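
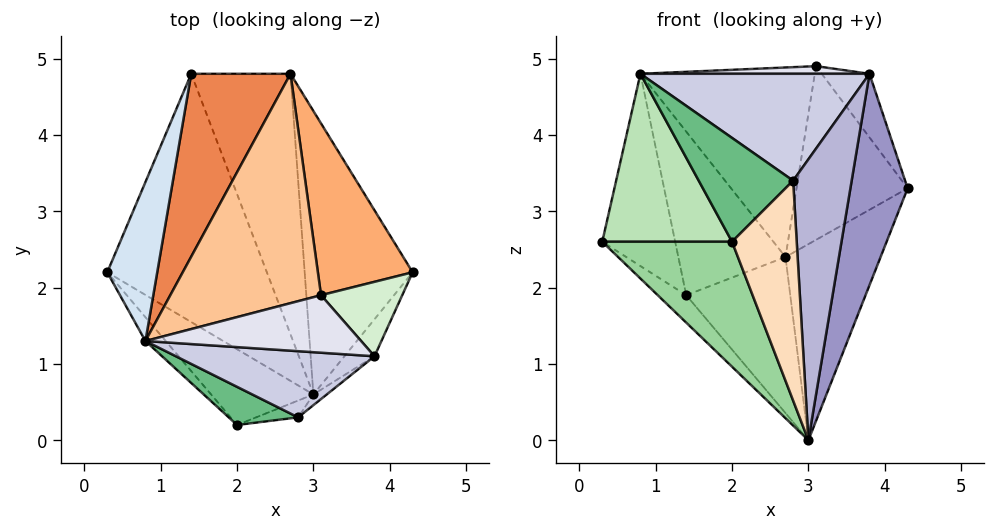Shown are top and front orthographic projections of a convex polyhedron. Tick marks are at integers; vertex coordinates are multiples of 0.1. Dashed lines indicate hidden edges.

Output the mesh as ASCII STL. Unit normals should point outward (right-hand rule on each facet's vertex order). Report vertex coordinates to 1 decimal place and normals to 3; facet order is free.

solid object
 facet normal 0.811 0.333 -0.481
  outer loop
   vertex 3.0 0.6 0.0
   vertex 2.7 4.8 2.4
   vertex 4.3 2.2 3.3
  endloop
 endfacet
 facet normal -0.666 0.082 -0.742
  outer loop
   vertex 1.4 4.8 1.9
   vertex 3.0 0.6 0.0
   vertex 0.3 2.2 2.6
  endloop
 endfacet
 facet normal 0.313 0.488 -0.815
  outer loop
   vertex 1.4 4.8 1.9
   vertex 2.7 4.8 2.4
   vertex 3.0 0.6 0.0
  endloop
 endfacet
 facet normal -0.817 0.445 0.368
  outer loop
   vertex 1.4 4.8 1.9
   vertex 0.3 2.2 2.6
   vertex 0.8 1.3 4.8
  endloop
 endfacet
 facet normal -0.276 0.641 0.716
  outer loop
   vertex 1.4 4.8 1.9
   vertex 0.8 1.3 4.8
   vertex 2.7 4.8 2.4
  endloop
 endfacet
 facet normal 0.605 0.566 0.560
  outer loop
   vertex 3.1 1.9 4.9
   vertex 4.3 2.2 3.3
   vertex 2.7 4.8 2.4
  endloop
 endfacet
 facet normal -0.196 0.625 0.756
  outer loop
   vertex 3.1 1.9 4.9
   vertex 2.7 4.8 2.4
   vertex 0.8 1.3 4.8
  endloop
 endfacet
 facet normal 0.197 -0.978 -0.075
  outer loop
   vertex 2.0 0.2 2.6
   vertex 3.0 0.6 0.0
   vertex 2.8 0.3 3.4
  endloop
 endfacet
 facet normal -0.222 -0.915 0.336
  outer loop
   vertex 2.0 0.2 2.6
   vertex 2.8 0.3 3.4
   vertex 0.8 1.3 4.8
  endloop
 endfacet
 facet normal -0.709 -0.603 -0.366
  outer loop
   vertex 2.0 0.2 2.6
   vertex 0.3 2.2 2.6
   vertex 3.0 0.6 0.0
  endloop
 endfacet
 facet normal -0.759 -0.645 -0.091
  outer loop
   vertex 2.0 0.2 2.6
   vertex 0.8 1.3 4.8
   vertex 0.3 2.2 2.6
  endloop
 endfacet
 facet normal 0.648 0.495 0.579
  outer loop
   vertex 3.8 1.1 4.8
   vertex 4.3 2.2 3.3
   vertex 3.1 1.9 4.9
  endloop
 endfacet
 facet normal 0.855 -0.511 -0.089
  outer loop
   vertex 3.8 1.1 4.8
   vertex 3.0 0.6 0.0
   vertex 4.3 2.2 3.3
  endloop
 endfacet
 facet normal 0.649 -0.760 -0.029
  outer loop
   vertex 3.8 1.1 4.8
   vertex 2.8 0.3 3.4
   vertex 3.0 0.6 0.0
  endloop
 endfacet
 facet normal -0.057 -0.849 0.526
  outer loop
   vertex 3.8 1.1 4.8
   vertex 0.8 1.3 4.8
   vertex 2.8 0.3 3.4
  endloop
 endfacet
 facet normal -0.009 -0.132 0.991
  outer loop
   vertex 3.8 1.1 4.8
   vertex 3.1 1.9 4.9
   vertex 0.8 1.3 4.8
  endloop
 endfacet
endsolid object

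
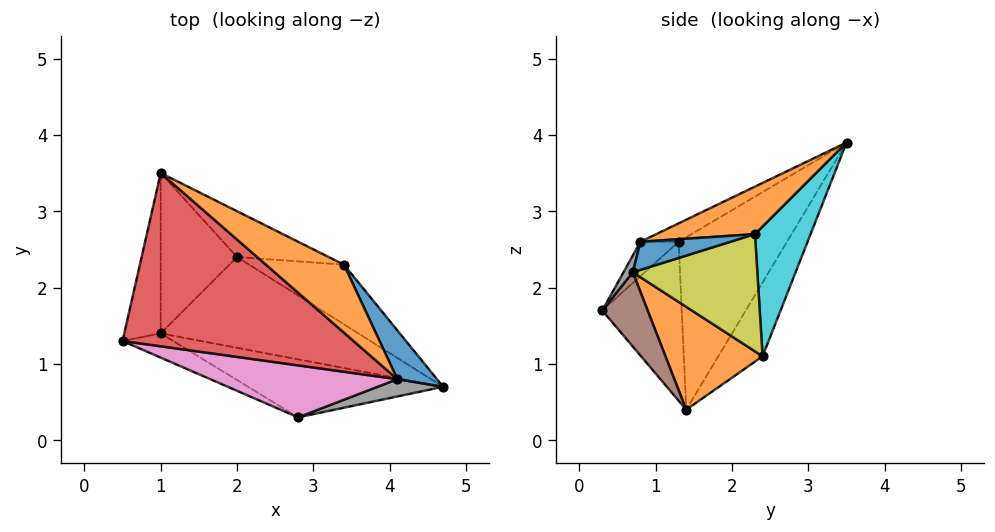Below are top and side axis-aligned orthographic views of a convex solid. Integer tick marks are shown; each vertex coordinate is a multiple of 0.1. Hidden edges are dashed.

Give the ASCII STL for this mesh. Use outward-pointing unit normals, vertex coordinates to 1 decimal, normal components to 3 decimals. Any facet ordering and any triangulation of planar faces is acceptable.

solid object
 facet normal -0.925 0.326 -0.195
  outer loop
   vertex 1.0 1.4 0.4
   vertex 0.5 1.3 2.6
   vertex 1.0 3.5 3.9
  endloop
 endfacet
 facet normal 0.456 0.157 -0.876
  outer loop
   vertex 2.0 2.4 1.1
   vertex 4.7 0.7 2.2
   vertex 1.0 1.4 0.4
  endloop
 endfacet
 facet normal -0.445 0.768 -0.461
  outer loop
   vertex 2.0 2.4 1.1
   vertex 1.0 1.4 0.4
   vertex 1.0 3.5 3.9
  endloop
 endfacet
 facet normal -0.069 -0.496 0.866
  outer loop
   vertex 4.1 0.8 2.6
   vertex 1.0 3.5 3.9
   vertex 0.5 1.3 2.6
  endloop
 endfacet
 facet normal -0.440 -0.887 -0.140
  outer loop
   vertex 2.8 0.3 1.7
   vertex 0.5 1.3 2.6
   vertex 1.0 1.4 0.4
  endloop
 endfacet
 facet normal 0.315 -0.463 -0.828
  outer loop
   vertex 2.8 0.3 1.7
   vertex 1.0 1.4 0.4
   vertex 4.7 0.7 2.2
  endloop
 endfacet
 facet normal -0.110 -0.793 0.599
  outer loop
   vertex 2.8 0.3 1.7
   vertex 4.1 0.8 2.6
   vertex 0.5 1.3 2.6
  endloop
 endfacet
 facet normal 0.096 -0.922 0.374
  outer loop
   vertex 2.8 0.3 1.7
   vertex 4.7 0.7 2.2
   vertex 4.1 0.8 2.6
  endloop
 endfacet
 facet normal 0.599 0.638 -0.484
  outer loop
   vertex 3.4 2.3 2.7
   vertex 4.7 0.7 2.2
   vertex 2.0 2.4 1.1
  endloop
 endfacet
 facet normal 0.337 0.911 -0.238
  outer loop
   vertex 3.4 2.3 2.7
   vertex 2.0 2.4 1.1
   vertex 1.0 3.5 3.9
  endloop
 endfacet
 facet normal 0.566 0.211 0.797
  outer loop
   vertex 3.4 2.3 2.7
   vertex 4.1 0.8 2.6
   vertex 4.7 0.7 2.2
  endloop
 endfacet
 facet normal 0.511 0.183 0.840
  outer loop
   vertex 3.4 2.3 2.7
   vertex 1.0 3.5 3.9
   vertex 4.1 0.8 2.6
  endloop
 endfacet
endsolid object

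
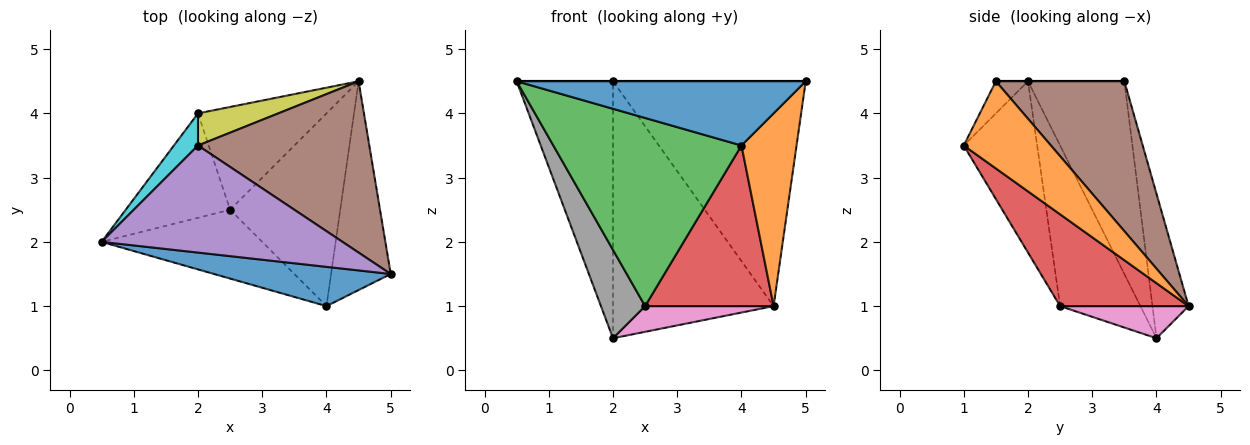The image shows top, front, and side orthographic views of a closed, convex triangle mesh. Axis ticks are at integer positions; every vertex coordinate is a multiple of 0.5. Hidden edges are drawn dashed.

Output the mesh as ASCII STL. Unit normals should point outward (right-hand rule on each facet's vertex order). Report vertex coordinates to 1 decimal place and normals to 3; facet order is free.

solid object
 facet normal -0.094 -0.849 0.519
  outer loop
   vertex 4.0 1.0 3.5
   vertex 5.0 1.5 4.5
   vertex 0.5 2.0 4.5
  endloop
 endfacet
 facet normal 0.732 -0.462 -0.501
  outer loop
   vertex 4.0 1.0 3.5
   vertex 4.5 4.5 1.0
   vertex 5.0 1.5 4.5
  endloop
 endfacet
 facet normal -0.344 -0.882 -0.323
  outer loop
   vertex 2.5 2.5 1.0
   vertex 4.0 1.0 3.5
   vertex 0.5 2.0 4.5
  endloop
 endfacet
 facet normal 0.539 -0.539 -0.647
  outer loop
   vertex 2.5 2.5 1.0
   vertex 4.5 4.5 1.0
   vertex 4.0 1.0 3.5
  endloop
 endfacet
 facet normal 0.000 0.000 1.000
  outer loop
   vertex 2.0 3.5 4.5
   vertex 0.5 2.0 4.5
   vertex 5.0 1.5 4.5
  endloop
 endfacet
 facet normal 0.468 0.703 0.535
  outer loop
   vertex 2.0 3.5 4.5
   vertex 5.0 1.5 4.5
   vertex 4.5 4.5 1.0
  endloop
 endfacet
 facet normal 0.236 -0.236 -0.943
  outer loop
   vertex 2.0 4.0 0.5
   vertex 4.5 4.5 1.0
   vertex 2.5 2.5 1.0
  endloop
 endfacet
 facet normal -0.761 -0.419 -0.495
  outer loop
   vertex 2.0 4.0 0.5
   vertex 2.5 2.5 1.0
   vertex 0.5 2.0 4.5
  endloop
 endfacet
 facet normal -0.218 0.968 0.121
  outer loop
   vertex 2.0 4.0 0.5
   vertex 2.0 3.5 4.5
   vertex 4.5 4.5 1.0
  endloop
 endfacet
 facet normal -0.704 0.704 0.088
  outer loop
   vertex 2.0 4.0 0.5
   vertex 0.5 2.0 4.5
   vertex 2.0 3.5 4.5
  endloop
 endfacet
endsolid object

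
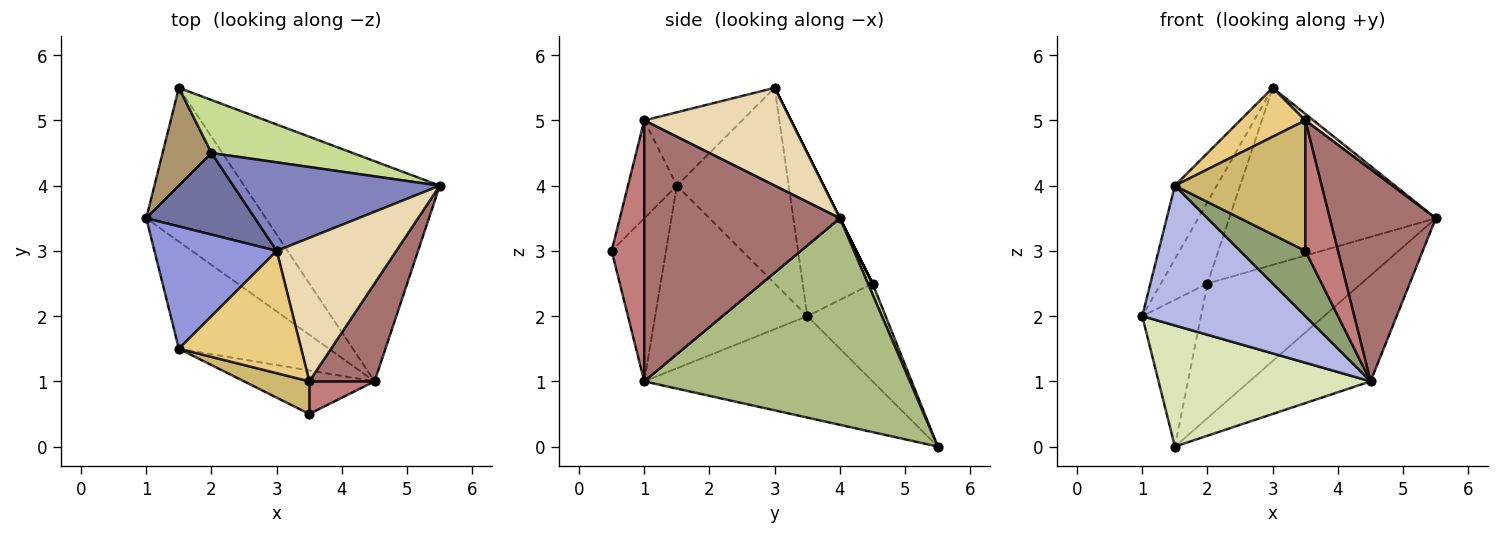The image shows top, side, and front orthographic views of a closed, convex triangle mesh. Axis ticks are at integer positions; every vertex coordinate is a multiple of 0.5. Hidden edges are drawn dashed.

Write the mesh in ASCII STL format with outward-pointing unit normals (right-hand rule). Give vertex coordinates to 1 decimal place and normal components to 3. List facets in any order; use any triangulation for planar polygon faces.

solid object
 facet normal -0.728 0.485 0.485
  outer loop
   vertex 2.0 4.5 2.5
   vertex 1.0 3.5 2.0
   vertex 3.0 3.0 5.5
  endloop
 endfacet
 facet normal 0.000 0.894 0.447
  outer loop
   vertex 2.0 4.5 2.5
   vertex 3.0 3.0 5.5
   vertex 5.5 4.0 3.5
  endloop
 endfacet
 facet normal -0.808 0.303 0.505
  outer loop
   vertex 1.5 1.5 4.0
   vertex 3.0 3.0 5.5
   vertex 1.0 3.5 2.0
  endloop
 endfacet
 facet normal -0.595 -0.638 -0.489
  outer loop
   vertex 1.5 1.5 4.0
   vertex 1.0 3.5 2.0
   vertex 4.5 1.0 1.0
  endloop
 endfacet
 facet normal -0.570 -0.684 -0.456
  outer loop
   vertex 1.5 1.5 4.0
   vertex 4.5 1.0 1.0
   vertex 3.5 0.5 3.0
  endloop
 endfacet
 facet normal 0.689 0.314 -0.653
  outer loop
   vertex 1.5 5.5 0.0
   vertex 5.5 4.0 3.5
   vertex 4.5 1.0 1.0
  endloop
 endfacet
 facet normal 0.028 0.930 0.366
  outer loop
   vertex 1.5 5.5 0.0
   vertex 2.0 4.5 2.5
   vertex 5.5 4.0 3.5
  endloop
 endfacet
 facet normal -0.555 -0.515 -0.654
  outer loop
   vertex 1.5 5.5 0.0
   vertex 4.5 1.0 1.0
   vertex 1.0 3.5 2.0
  endloop
 endfacet
 facet normal -0.743 0.557 0.371
  outer loop
   vertex 1.5 5.5 0.0
   vertex 1.0 3.5 2.0
   vertex 2.0 4.5 2.5
  endloop
 endfacet
 facet normal -0.342 -0.912 0.228
  outer loop
   vertex 3.5 1.0 5.0
   vertex 1.5 1.5 4.0
   vertex 3.5 0.5 3.0
  endloop
 endfacet
 facet normal -0.487 -0.324 0.811
  outer loop
   vertex 3.5 1.0 5.0
   vertex 3.0 3.0 5.5
   vertex 1.5 1.5 4.0
  endloop
 endfacet
 facet normal 0.633 -0.035 0.773
  outer loop
   vertex 3.5 1.0 5.0
   vertex 5.5 4.0 3.5
   vertex 3.0 3.0 5.5
  endloop
 endfacet
 facet normal 0.859 -0.465 0.215
  outer loop
   vertex 3.5 1.0 5.0
   vertex 4.5 1.0 1.0
   vertex 5.5 4.0 3.5
  endloop
 endfacet
 facet normal 0.696 -0.696 0.174
  outer loop
   vertex 3.5 1.0 5.0
   vertex 3.5 0.5 3.0
   vertex 4.5 1.0 1.0
  endloop
 endfacet
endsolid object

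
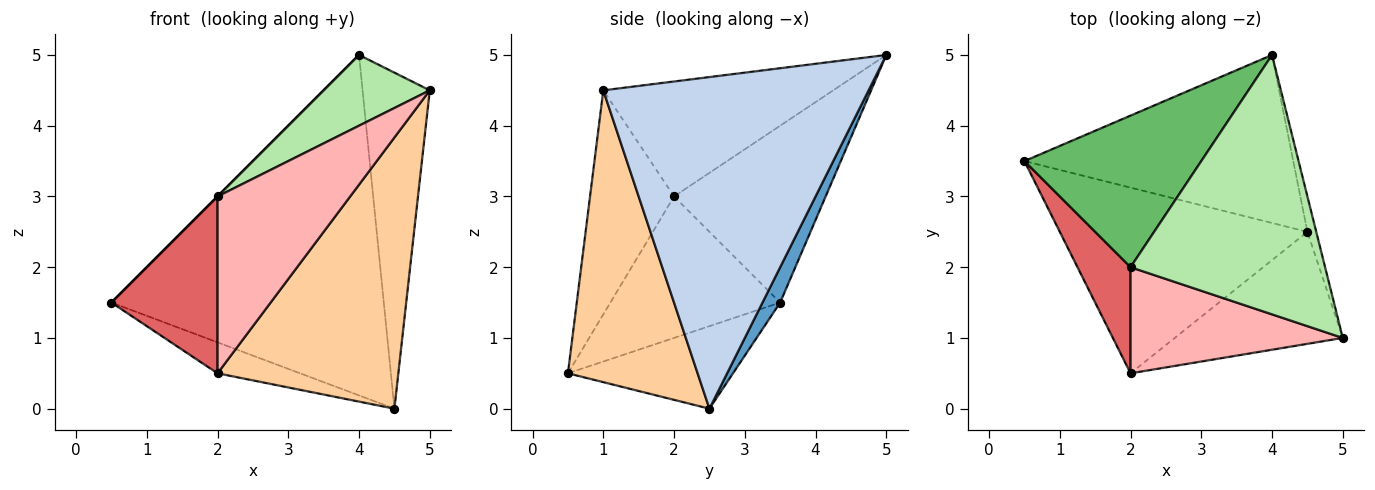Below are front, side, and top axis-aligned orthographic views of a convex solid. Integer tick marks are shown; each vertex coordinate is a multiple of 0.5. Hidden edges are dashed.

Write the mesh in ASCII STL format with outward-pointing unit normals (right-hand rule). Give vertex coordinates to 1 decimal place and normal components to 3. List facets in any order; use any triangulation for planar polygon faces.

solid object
 facet normal 0.058 0.895 -0.442
  outer loop
   vertex 4.5 2.5 0.0
   vertex 0.5 3.5 1.5
   vertex 4.0 5.0 5.0
  endloop
 endfacet
 facet normal 0.969 0.245 -0.026
  outer loop
   vertex 4.5 2.5 0.0
   vertex 4.0 5.0 5.0
   vertex 5.0 1.0 4.5
  endloop
 endfacet
 facet normal -0.312 0.156 -0.937
  outer loop
   vertex 2.0 0.5 0.5
   vertex 0.5 3.5 1.5
   vertex 4.5 2.5 0.0
  endloop
 endfacet
 facet normal 0.553 -0.770 -0.318
  outer loop
   vertex 2.0 0.5 0.5
   vertex 4.5 2.5 0.0
   vertex 5.0 1.0 4.5
  endloop
 endfacet
 facet normal -0.707 0.000 0.707
  outer loop
   vertex 2.0 2.0 3.0
   vertex 4.0 5.0 5.0
   vertex 0.5 3.5 1.5
  endloop
 endfacet
 facet normal -0.495 -0.229 0.838
  outer loop
   vertex 2.0 2.0 3.0
   vertex 5.0 1.0 4.5
   vertex 4.0 5.0 5.0
  endloop
 endfacet
 facet normal -0.808 -0.505 0.303
  outer loop
   vertex 2.0 2.0 3.0
   vertex 0.5 3.5 1.5
   vertex 2.0 0.5 0.5
  endloop
 endfacet
 facet normal -0.477 -0.754 0.452
  outer loop
   vertex 2.0 2.0 3.0
   vertex 2.0 0.5 0.5
   vertex 5.0 1.0 4.5
  endloop
 endfacet
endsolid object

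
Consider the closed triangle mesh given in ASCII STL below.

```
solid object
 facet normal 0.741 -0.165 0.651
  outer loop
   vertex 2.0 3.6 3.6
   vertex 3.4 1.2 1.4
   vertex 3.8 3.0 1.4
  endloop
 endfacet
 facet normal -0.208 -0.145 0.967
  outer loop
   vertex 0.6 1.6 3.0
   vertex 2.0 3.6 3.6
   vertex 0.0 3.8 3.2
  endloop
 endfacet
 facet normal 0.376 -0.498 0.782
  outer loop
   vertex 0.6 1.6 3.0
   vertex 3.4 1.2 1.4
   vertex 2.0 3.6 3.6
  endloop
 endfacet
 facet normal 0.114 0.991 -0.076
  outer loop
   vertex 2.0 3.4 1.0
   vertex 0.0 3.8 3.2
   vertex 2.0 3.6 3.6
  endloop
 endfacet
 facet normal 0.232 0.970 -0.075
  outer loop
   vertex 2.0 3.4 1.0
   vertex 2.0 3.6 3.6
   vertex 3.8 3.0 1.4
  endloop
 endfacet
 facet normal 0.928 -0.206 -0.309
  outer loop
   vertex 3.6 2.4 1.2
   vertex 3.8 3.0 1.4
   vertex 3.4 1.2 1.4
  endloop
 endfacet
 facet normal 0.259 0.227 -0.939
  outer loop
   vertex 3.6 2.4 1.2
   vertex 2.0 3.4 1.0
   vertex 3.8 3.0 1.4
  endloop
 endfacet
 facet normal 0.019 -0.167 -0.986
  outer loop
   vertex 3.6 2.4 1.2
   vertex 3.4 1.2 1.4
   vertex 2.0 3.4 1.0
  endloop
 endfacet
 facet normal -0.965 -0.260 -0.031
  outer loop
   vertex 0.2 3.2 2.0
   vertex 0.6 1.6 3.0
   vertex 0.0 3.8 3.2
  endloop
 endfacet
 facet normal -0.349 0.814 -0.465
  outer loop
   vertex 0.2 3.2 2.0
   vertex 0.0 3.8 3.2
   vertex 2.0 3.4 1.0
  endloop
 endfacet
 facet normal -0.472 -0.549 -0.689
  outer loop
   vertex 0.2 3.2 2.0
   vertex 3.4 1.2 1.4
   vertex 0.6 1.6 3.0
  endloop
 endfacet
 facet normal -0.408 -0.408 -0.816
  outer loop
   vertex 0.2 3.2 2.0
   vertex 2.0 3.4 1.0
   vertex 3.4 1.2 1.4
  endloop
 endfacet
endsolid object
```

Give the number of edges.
18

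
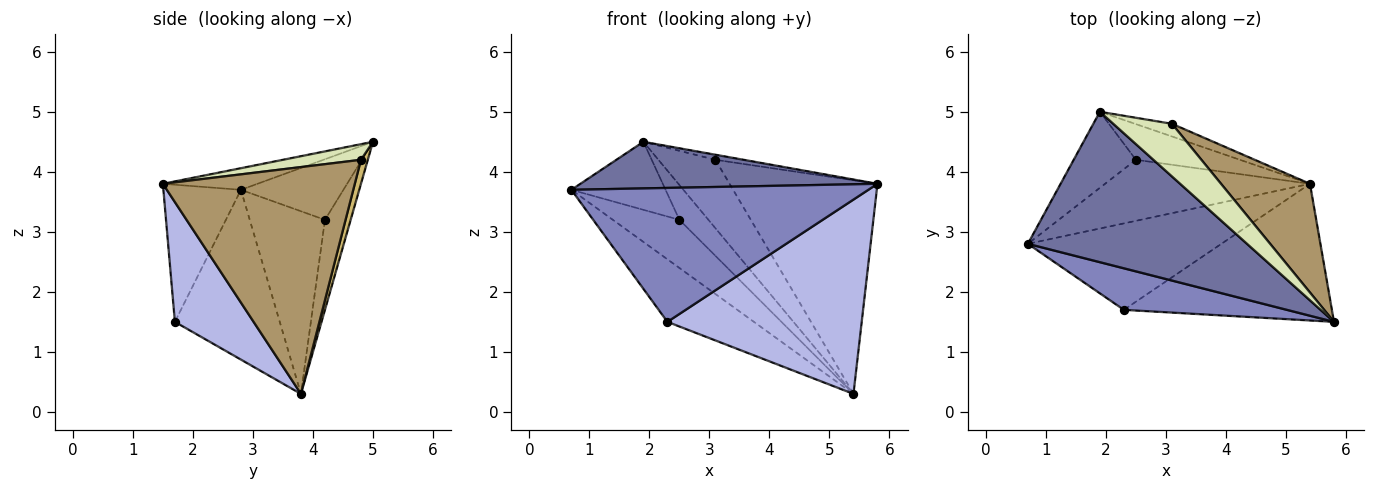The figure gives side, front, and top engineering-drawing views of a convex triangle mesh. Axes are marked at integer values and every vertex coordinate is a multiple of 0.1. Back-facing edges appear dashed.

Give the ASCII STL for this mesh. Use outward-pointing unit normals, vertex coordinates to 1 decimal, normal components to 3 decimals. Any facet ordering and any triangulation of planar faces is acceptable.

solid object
 facet normal -0.094 -0.295 0.951
  outer loop
   vertex 1.9 5.0 4.5
   vertex 0.7 2.8 3.7
   vertex 5.8 1.5 3.8
  endloop
 endfacet
 facet normal -0.242 -0.927 0.287
  outer loop
   vertex 2.3 1.7 1.5
   vertex 5.8 1.5 3.8
   vertex 0.7 2.8 3.7
  endloop
 endfacet
 facet normal -0.579 0.478 -0.660
  outer loop
   vertex 2.3 1.7 1.5
   vertex 0.7 2.8 3.7
   vertex 5.4 3.8 0.3
  endloop
 endfacet
 facet normal 0.315 -0.776 -0.546
  outer loop
   vertex 2.3 1.7 1.5
   vertex 5.4 3.8 0.3
   vertex 5.8 1.5 3.8
  endloop
 endfacet
 facet normal -0.587 0.540 -0.603
  outer loop
   vertex 2.5 4.2 3.2
   vertex 0.7 2.8 3.7
   vertex 1.9 5.0 4.5
  endloop
 endfacet
 facet normal -0.573 0.507 -0.643
  outer loop
   vertex 2.5 4.2 3.2
   vertex 5.4 3.8 0.3
   vertex 0.7 2.8 3.7
  endloop
 endfacet
 facet normal -0.527 0.594 -0.608
  outer loop
   vertex 2.5 4.2 3.2
   vertex 1.9 5.0 4.5
   vertex 5.4 3.8 0.3
  endloop
 endfacet
 facet normal 0.256 0.093 0.962
  outer loop
   vertex 3.1 4.8 4.2
   vertex 1.9 5.0 4.5
   vertex 5.8 1.5 3.8
  endloop
 endfacet
 facet normal 0.756 0.583 0.297
  outer loop
   vertex 3.1 4.8 4.2
   vertex 5.8 1.5 3.8
   vertex 5.4 3.8 0.3
  endloop
 endfacet
 facet normal 0.117 0.976 -0.181
  outer loop
   vertex 3.1 4.8 4.2
   vertex 5.4 3.8 0.3
   vertex 1.9 5.0 4.5
  endloop
 endfacet
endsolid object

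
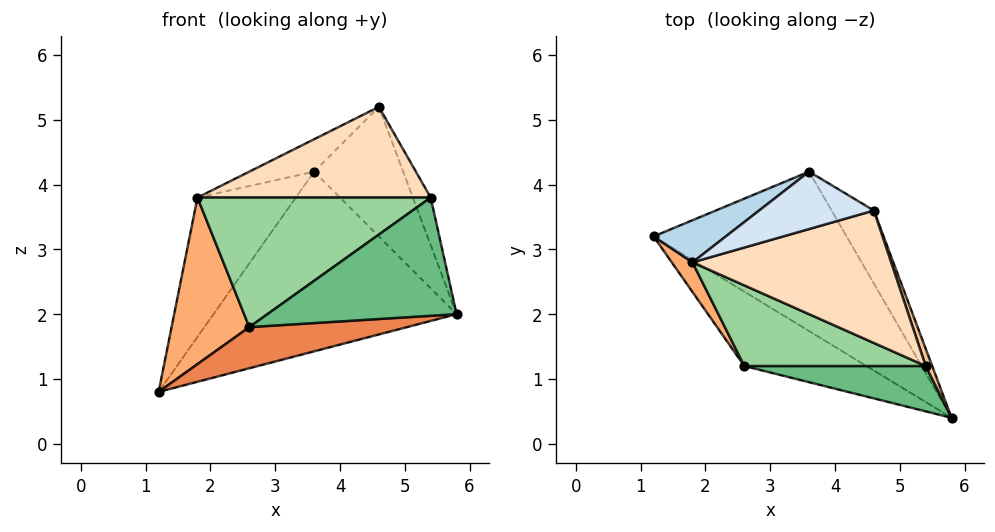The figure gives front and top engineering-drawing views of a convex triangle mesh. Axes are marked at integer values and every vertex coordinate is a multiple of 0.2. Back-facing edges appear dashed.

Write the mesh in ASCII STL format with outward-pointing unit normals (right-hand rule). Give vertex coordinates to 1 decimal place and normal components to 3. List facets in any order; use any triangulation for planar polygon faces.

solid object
 facet normal 0.532 0.633 -0.562
  outer loop
   vertex 3.6 4.2 4.2
   vertex 5.8 0.4 2.0
   vertex 1.2 3.2 0.8
  endloop
 endfacet
 facet normal 0.712 0.612 -0.345
  outer loop
   vertex 3.6 4.2 4.2
   vertex 4.6 3.6 5.2
   vertex 5.8 0.4 2.0
  endloop
 endfacet
 facet normal -0.629 0.744 0.225
  outer loop
   vertex 1.8 2.8 3.8
   vertex 3.6 4.2 4.2
   vertex 1.2 3.2 0.8
  endloop
 endfacet
 facet normal -0.499 0.426 0.755
  outer loop
   vertex 1.8 2.8 3.8
   vertex 4.6 3.6 5.2
   vertex 3.6 4.2 4.2
  endloop
 endfacet
 facet normal -0.066 -0.483 -0.873
  outer loop
   vertex 2.6 1.2 1.8
   vertex 1.2 3.2 0.8
   vertex 5.8 0.4 2.0
  endloop
 endfacet
 facet normal -0.837 -0.538 0.096
  outer loop
   vertex 2.6 1.2 1.8
   vertex 1.8 2.8 3.8
   vertex 1.2 3.2 0.8
  endloop
 endfacet
 facet normal 0.960 0.264 0.096
  outer loop
   vertex 5.4 1.2 3.8
   vertex 5.8 0.4 2.0
   vertex 4.6 3.6 5.2
  endloop
 endfacet
 facet normal -0.244 -0.548 0.800
  outer loop
   vertex 5.4 1.2 3.8
   vertex 4.6 3.6 5.2
   vertex 1.8 2.8 3.8
  endloop
 endfacet
 facet normal -0.248 -0.905 0.347
  outer loop
   vertex 5.4 1.2 3.8
   vertex 2.6 1.2 1.8
   vertex 5.8 0.4 2.0
  endloop
 endfacet
 facet normal -0.353 -0.794 0.494
  outer loop
   vertex 5.4 1.2 3.8
   vertex 1.8 2.8 3.8
   vertex 2.6 1.2 1.8
  endloop
 endfacet
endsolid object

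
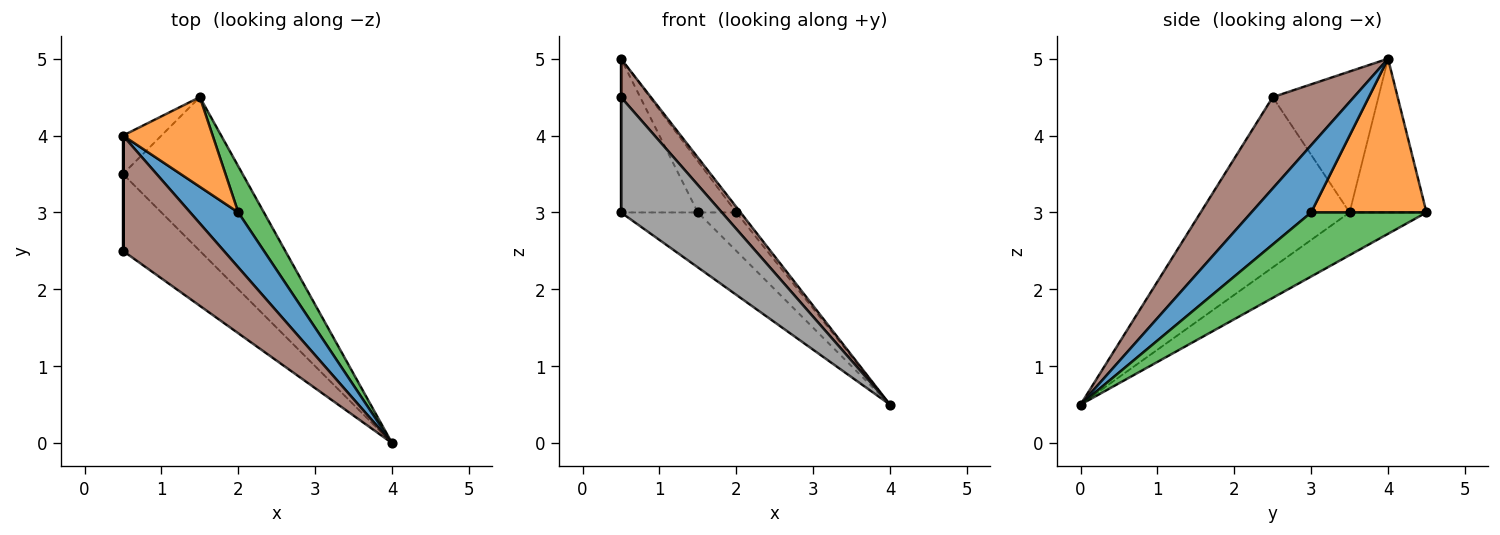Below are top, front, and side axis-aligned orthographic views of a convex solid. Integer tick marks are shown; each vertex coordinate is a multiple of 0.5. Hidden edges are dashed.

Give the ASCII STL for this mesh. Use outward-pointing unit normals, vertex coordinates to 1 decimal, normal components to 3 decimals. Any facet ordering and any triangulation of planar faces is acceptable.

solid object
 facet normal 0.812 0.058 0.580
  outer loop
   vertex 2.0 3.0 3.0
   vertex 0.5 4.0 5.0
   vertex 4.0 0.0 0.5
  endloop
 endfacet
 facet normal 0.830 0.277 0.484
  outer loop
   vertex 2.0 3.0 3.0
   vertex 1.5 4.5 3.0
   vertex 0.5 4.0 5.0
  endloop
 endfacet
 facet normal 0.887 0.296 0.355
  outer loop
   vertex 2.0 3.0 3.0
   vertex 4.0 0.0 0.5
   vertex 1.5 4.5 3.0
  endloop
 endfacet
 facet normal -0.696 0.696 -0.174
  outer loop
   vertex 0.5 3.5 3.0
   vertex 0.5 4.0 5.0
   vertex 1.5 4.5 3.0
  endloop
 endfacet
 facet normal -0.319 0.319 -0.893
  outer loop
   vertex 0.5 3.5 3.0
   vertex 1.5 4.5 3.0
   vertex 4.0 0.0 0.5
  endloop
 endfacet
 facet normal 0.651 -0.240 0.720
  outer loop
   vertex 0.5 2.5 4.5
   vertex 4.0 0.0 0.5
   vertex 0.5 4.0 5.0
  endloop
 endfacet
 facet normal -1.000 0.000 0.000
  outer loop
   vertex 0.5 2.5 4.5
   vertex 0.5 4.0 5.0
   vertex 0.5 3.5 3.0
  endloop
 endfacet
 facet normal -0.775 -0.525 -0.350
  outer loop
   vertex 0.5 2.5 4.5
   vertex 0.5 3.5 3.0
   vertex 4.0 0.0 0.5
  endloop
 endfacet
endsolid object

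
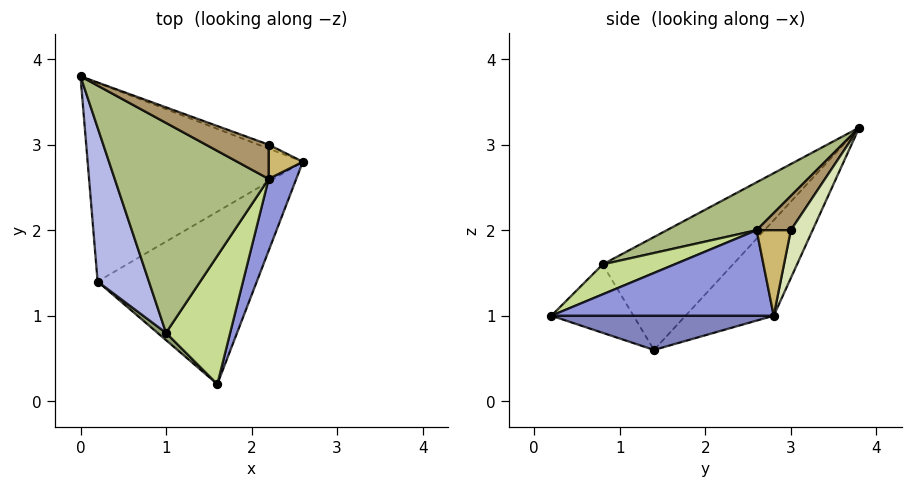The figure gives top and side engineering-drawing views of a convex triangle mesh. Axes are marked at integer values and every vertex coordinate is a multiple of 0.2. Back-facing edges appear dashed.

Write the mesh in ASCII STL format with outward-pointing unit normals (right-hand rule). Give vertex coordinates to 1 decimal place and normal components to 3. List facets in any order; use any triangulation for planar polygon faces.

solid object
 facet normal -0.293 0.691 -0.661
  outer loop
   vertex 0.2 1.4 0.6
   vertex 0.0 3.8 3.2
   vertex 2.6 2.8 1.0
  endloop
 endfacet
 facet normal 0.209 -0.081 -0.975
  outer loop
   vertex 0.2 1.4 0.6
   vertex 2.6 2.8 1.0
   vertex 1.6 0.2 1.0
  endloop
 endfacet
 facet normal 0.894 -0.344 0.289
  outer loop
   vertex 2.2 2.6 2.0
   vertex 1.6 0.2 1.0
   vertex 2.6 2.8 1.0
  endloop
 endfacet
 facet normal -0.806 -0.464 0.367
  outer loop
   vertex 1.0 0.8 1.6
   vertex 0.0 3.8 3.2
   vertex 0.2 1.4 0.6
  endloop
 endfacet
 facet normal -0.662 -0.745 0.083
  outer loop
   vertex 1.0 0.8 1.6
   vertex 0.2 1.4 0.6
   vertex 1.6 0.2 1.0
  endloop
 endfacet
 facet normal 0.275 -0.380 0.883
  outer loop
   vertex 1.0 0.8 1.6
   vertex 2.2 2.6 2.0
   vertex 0.0 3.8 3.2
  endloop
 endfacet
 facet normal 0.381 -0.435 0.816
  outer loop
   vertex 1.0 0.8 1.6
   vertex 1.6 0.2 1.0
   vertex 2.2 2.6 2.0
  endloop
 endfacet
 facet normal 0.309 0.949 -0.066
  outer loop
   vertex 2.2 3.0 2.0
   vertex 2.6 2.8 1.0
   vertex 0.0 3.8 3.2
  endloop
 endfacet
 facet normal 0.479 0.000 0.878
  outer loop
   vertex 2.2 3.0 2.0
   vertex 0.0 3.8 3.2
   vertex 2.2 2.6 2.0
  endloop
 endfacet
 facet normal 0.928 0.000 0.371
  outer loop
   vertex 2.2 3.0 2.0
   vertex 2.2 2.6 2.0
   vertex 2.6 2.8 1.0
  endloop
 endfacet
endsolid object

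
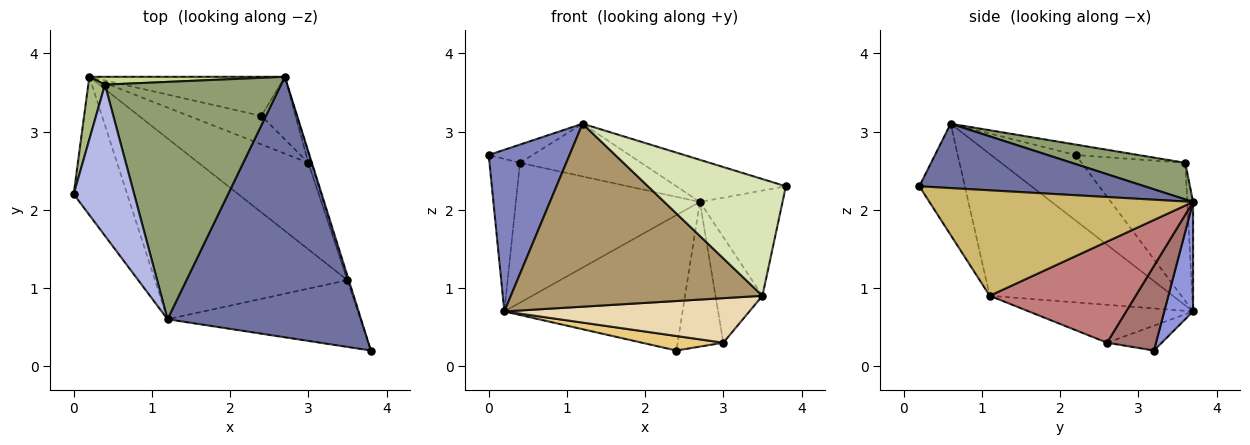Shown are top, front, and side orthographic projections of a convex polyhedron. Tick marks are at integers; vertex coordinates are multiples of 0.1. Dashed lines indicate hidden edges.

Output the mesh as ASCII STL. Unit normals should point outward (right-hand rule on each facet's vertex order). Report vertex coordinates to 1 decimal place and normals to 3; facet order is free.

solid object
 facet normal 0.312 0.152 0.938
  outer loop
   vertex 2.7 3.7 2.1
   vertex 1.2 0.6 3.1
   vertex 3.8 0.2 2.3
  endloop
 endfacet
 facet normal -0.623 -0.594 -0.508
  outer loop
   vertex 0.2 3.7 0.7
   vertex 1.2 0.6 3.1
   vertex 0.0 2.2 2.7
  endloop
 endfacet
 facet normal 0.153 0.949 -0.274
  outer loop
   vertex 0.2 3.7 0.7
   vertex 2.7 3.7 2.1
   vertex 2.4 3.2 0.2
  endloop
 endfacet
 facet normal -0.169 0.118 0.979
  outer loop
   vertex 0.4 3.6 2.6
   vertex 0.0 2.2 2.7
   vertex 1.2 0.6 3.1
  endloop
 endfacet
 facet normal 0.199 0.212 0.957
  outer loop
   vertex 0.4 3.6 2.6
   vertex 1.2 0.6 3.1
   vertex 2.7 3.7 2.1
  endloop
 endfacet
 facet normal -0.953 0.280 0.115
  outer loop
   vertex 0.4 3.6 2.6
   vertex 0.2 3.7 0.7
   vertex 0.0 2.2 2.7
  endloop
 endfacet
 facet normal -0.031 0.998 0.056
  outer loop
   vertex 0.4 3.6 2.6
   vertex 2.7 3.7 2.1
   vertex 0.2 3.7 0.7
  endloop
 endfacet
 facet normal -0.275 -0.834 -0.477
  outer loop
   vertex 3.5 1.1 0.9
   vertex 3.8 0.2 2.3
   vertex 1.2 0.6 3.1
  endloop
 endfacet
 facet normal -0.460 -0.632 -0.624
  outer loop
   vertex 3.5 1.1 0.9
   vertex 1.2 0.6 3.1
   vertex 0.2 3.7 0.7
  endloop
 endfacet
 facet normal 0.954 0.299 -0.012
  outer loop
   vertex 3.5 1.1 0.9
   vertex 2.7 3.7 2.1
   vertex 3.8 0.2 2.3
  endloop
 endfacet
 facet normal -0.292 -0.434 -0.852
  outer loop
   vertex 3.0 2.6 0.3
   vertex 0.2 3.7 0.7
   vertex 2.4 3.2 0.2
  endloop
 endfacet
 facet normal -0.293 -0.438 -0.850
  outer loop
   vertex 3.0 2.6 0.3
   vertex 3.5 1.1 0.9
   vertex 0.2 3.7 0.7
  endloop
 endfacet
 facet normal 0.701 0.654 -0.283
  outer loop
   vertex 3.0 2.6 0.3
   vertex 2.4 3.2 0.2
   vertex 2.7 3.7 2.1
  endloop
 endfacet
 facet normal 0.952 0.306 -0.028
  outer loop
   vertex 3.0 2.6 0.3
   vertex 2.7 3.7 2.1
   vertex 3.5 1.1 0.9
  endloop
 endfacet
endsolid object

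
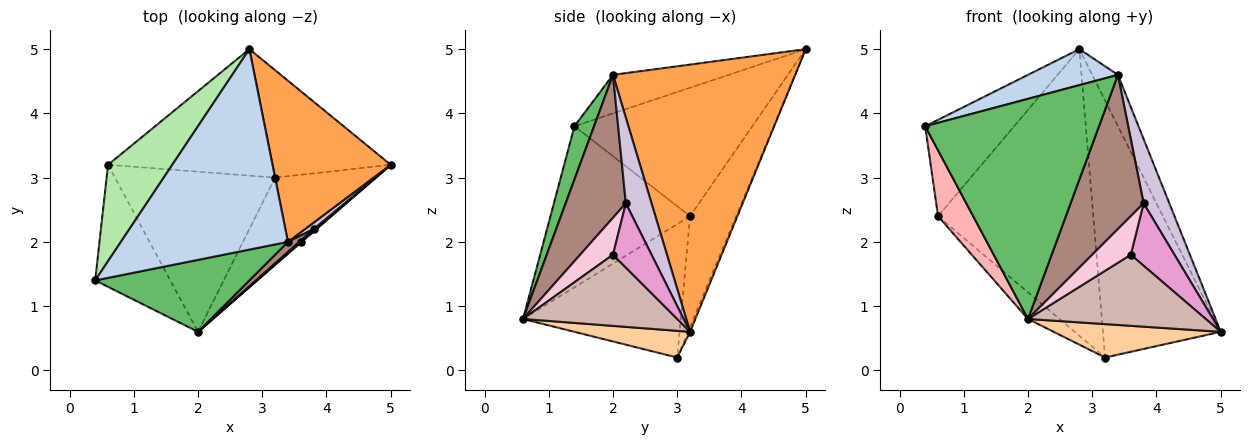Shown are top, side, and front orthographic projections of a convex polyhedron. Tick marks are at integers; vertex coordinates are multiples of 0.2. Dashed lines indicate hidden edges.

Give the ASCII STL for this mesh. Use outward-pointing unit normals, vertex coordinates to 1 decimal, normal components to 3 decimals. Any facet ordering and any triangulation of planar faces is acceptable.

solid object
 facet normal -0.017 0.922 -0.386
  outer loop
   vertex 3.2 3.0 0.2
   vertex 2.8 5.0 5.0
   vertex 5.0 3.2 0.6
  endloop
 endfacet
 facet normal -0.221 -0.172 0.960
  outer loop
   vertex 3.4 2.0 4.6
   vertex 2.8 5.0 5.0
   vertex 0.4 1.4 3.8
  endloop
 endfacet
 facet normal 0.907 0.128 0.401
  outer loop
   vertex 3.4 2.0 4.6
   vertex 5.0 3.2 0.6
   vertex 2.8 5.0 5.0
  endloop
 endfacet
 facet normal 0.240 -0.347 -0.907
  outer loop
   vertex 2.0 0.6 0.8
   vertex 3.2 3.0 0.2
   vertex 5.0 3.2 0.6
  endloop
 endfacet
 facet normal 0.107 -0.945 0.309
  outer loop
   vertex 2.0 0.6 0.8
   vertex 3.4 2.0 4.6
   vertex 0.4 1.4 3.8
  endloop
 endfacet
 facet normal -0.816 0.408 0.408
  outer loop
   vertex 0.6 3.2 2.4
   vertex 0.4 1.4 3.8
   vertex 2.8 5.0 5.0
  endloop
 endfacet
 facet normal -0.262 0.883 -0.390
  outer loop
   vertex 0.6 3.2 2.4
   vertex 2.8 5.0 5.0
   vertex 3.2 3.0 0.2
  endloop
 endfacet
 facet normal -0.884 -0.222 -0.412
  outer loop
   vertex 0.6 3.2 2.4
   vertex 2.0 0.6 0.8
   vertex 0.4 1.4 3.8
  endloop
 endfacet
 facet normal -0.635 0.127 -0.762
  outer loop
   vertex 0.6 3.2 2.4
   vertex 3.2 3.0 0.2
   vertex 2.0 0.6 0.8
  endloop
 endfacet
 facet normal 0.705 -0.705 0.071
  outer loop
   vertex 3.8 2.2 2.6
   vertex 5.0 3.2 0.6
   vertex 3.4 2.0 4.6
  endloop
 endfacet
 facet normal 0.635 -0.771 0.050
  outer loop
   vertex 3.8 2.2 2.6
   vertex 3.4 2.0 4.6
   vertex 2.0 0.6 0.8
  endloop
 endfacet
 facet normal 0.655 -0.755 0.009
  outer loop
   vertex 3.6 2.0 1.8
   vertex 2.0 0.6 0.8
   vertex 5.0 3.2 0.6
  endloop
 endfacet
 facet normal 0.661 -0.750 0.022
  outer loop
   vertex 3.6 2.0 1.8
   vertex 5.0 3.2 0.6
   vertex 3.8 2.2 2.6
  endloop
 endfacet
 facet normal 0.648 -0.761 0.028
  outer loop
   vertex 3.6 2.0 1.8
   vertex 3.8 2.2 2.6
   vertex 2.0 0.6 0.8
  endloop
 endfacet
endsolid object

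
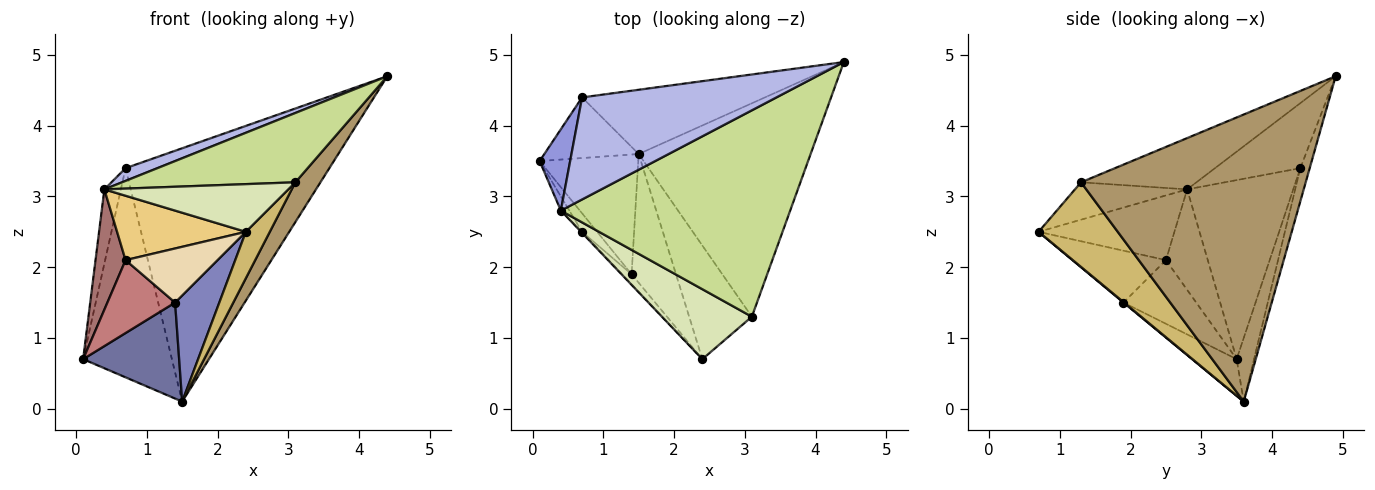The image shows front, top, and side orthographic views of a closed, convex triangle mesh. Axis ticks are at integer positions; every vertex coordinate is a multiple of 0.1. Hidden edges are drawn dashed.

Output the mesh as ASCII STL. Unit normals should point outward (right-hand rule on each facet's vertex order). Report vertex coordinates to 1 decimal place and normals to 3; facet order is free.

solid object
 facet normal -0.278 -0.601 -0.749
  outer loop
   vertex 1.4 1.9 1.5
   vertex 0.1 3.5 0.7
   vertex 1.5 3.6 0.1
  endloop
 endfacet
 facet normal 0.008 -0.636 -0.772
  outer loop
   vertex 1.4 1.9 1.5
   vertex 1.5 3.6 0.1
   vertex 2.4 0.7 2.5
  endloop
 endfacet
 facet normal -0.974 0.152 0.166
  outer loop
   vertex 0.7 4.4 3.4
   vertex 0.1 3.5 0.7
   vertex 0.4 2.8 3.1
  endloop
 endfacet
 facet normal -0.315 -0.118 0.942
  outer loop
   vertex 0.7 4.4 3.4
   vertex 0.4 2.8 3.1
   vertex 4.4 4.9 4.7
  endloop
 endfacet
 facet normal -0.185 0.944 -0.274
  outer loop
   vertex 0.7 4.4 3.4
   vertex 1.5 3.6 0.1
   vertex 0.1 3.5 0.7
  endloop
 endfacet
 facet normal -0.045 0.968 -0.246
  outer loop
   vertex 0.7 4.4 3.4
   vertex 4.4 4.9 4.7
   vertex 1.5 3.6 0.1
  endloop
 endfacet
 facet normal -0.207 -0.311 0.927
  outer loop
   vertex 3.1 1.3 3.2
   vertex 4.4 4.9 4.7
   vertex 0.4 2.8 3.1
  endloop
 endfacet
 facet normal -0.325 -0.533 0.781
  outer loop
   vertex 3.1 1.3 3.2
   vertex 0.4 2.8 3.1
   vertex 2.4 0.7 2.5
  endloop
 endfacet
 facet normal 0.854 -0.095 -0.511
  outer loop
   vertex 3.1 1.3 3.2
   vertex 1.5 3.6 0.1
   vertex 4.4 4.9 4.7
  endloop
 endfacet
 facet normal 0.781 -0.236 -0.578
  outer loop
   vertex 3.1 1.3 3.2
   vertex 2.4 0.7 2.5
   vertex 1.5 3.6 0.1
  endloop
 endfacet
 facet normal -0.726 -0.688 -0.011
  outer loop
   vertex 0.7 2.5 2.1
   vertex 2.4 0.7 2.5
   vertex 0.4 2.8 3.1
  endloop
 endfacet
 facet normal -0.707 -0.696 -0.128
  outer loop
   vertex 0.7 2.5 2.1
   vertex 1.4 1.9 1.5
   vertex 2.4 0.7 2.5
  endloop
 endfacet
 facet normal -0.810 -0.582 -0.068
  outer loop
   vertex 0.7 2.5 2.1
   vertex 0.4 2.8 3.1
   vertex 0.1 3.5 0.7
  endloop
 endfacet
 facet normal -0.721 -0.671 -0.170
  outer loop
   vertex 0.7 2.5 2.1
   vertex 0.1 3.5 0.7
   vertex 1.4 1.9 1.5
  endloop
 endfacet
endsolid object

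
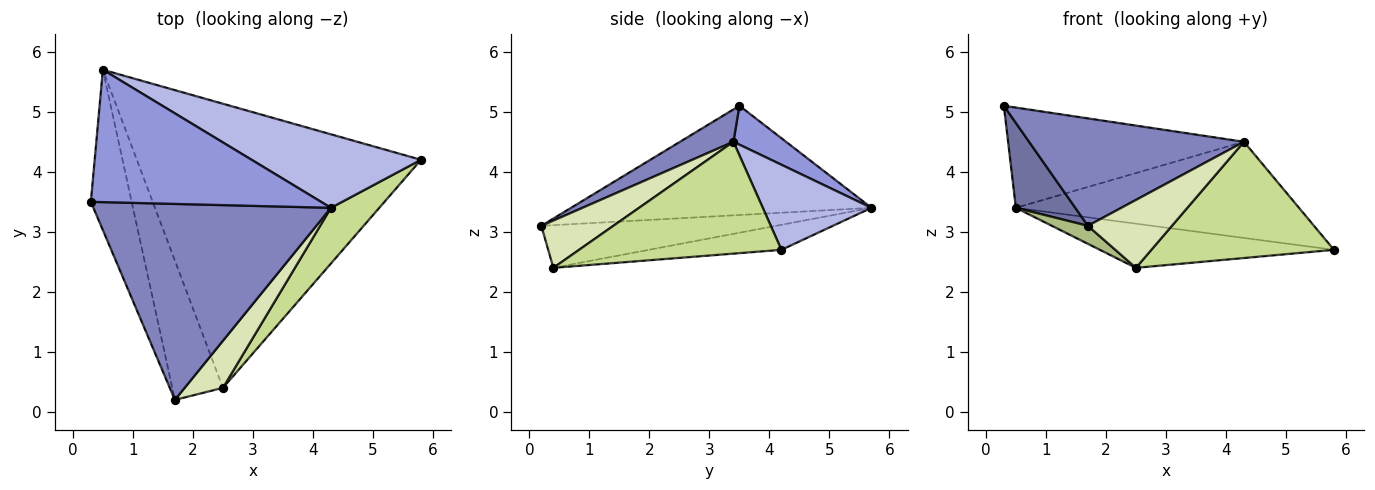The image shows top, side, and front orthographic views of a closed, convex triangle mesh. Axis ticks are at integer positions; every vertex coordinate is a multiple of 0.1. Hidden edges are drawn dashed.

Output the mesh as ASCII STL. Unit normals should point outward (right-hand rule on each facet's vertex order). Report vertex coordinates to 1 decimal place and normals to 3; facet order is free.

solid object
 facet normal -0.921 -0.182 -0.344
  outer loop
   vertex 0.5 5.7 3.4
   vertex 1.7 0.2 3.1
   vertex 0.3 3.5 5.1
  endloop
 endfacet
 facet normal 0.119 -0.477 0.871
  outer loop
   vertex 4.3 3.4 4.5
   vertex 0.3 3.5 5.1
   vertex 1.7 0.2 3.1
  endloop
 endfacet
 facet normal 0.133 0.598 0.790
  outer loop
   vertex 4.3 3.4 4.5
   vertex 0.5 5.7 3.4
   vertex 0.3 3.5 5.1
  endloop
 endfacet
 facet normal 0.292 0.760 0.581
  outer loop
   vertex 4.3 3.4 4.5
   vertex 5.8 4.2 2.7
   vertex 0.5 5.7 3.4
  endloop
 endfacet
 facet normal -0.087 0.153 -0.984
  outer loop
   vertex 2.5 0.4 2.4
   vertex 0.5 5.7 3.4
   vertex 5.8 4.2 2.7
  endloop
 endfacet
 facet normal -0.641 -0.098 -0.761
  outer loop
   vertex 2.5 0.4 2.4
   vertex 1.7 0.2 3.1
   vertex 0.5 5.7 3.4
  endloop
 endfacet
 facet normal 0.707 -0.638 0.306
  outer loop
   vertex 2.5 0.4 2.4
   vertex 5.8 4.2 2.7
   vertex 4.3 3.4 4.5
  endloop
 endfacet
 facet normal 0.576 -0.672 0.466
  outer loop
   vertex 2.5 0.4 2.4
   vertex 4.3 3.4 4.5
   vertex 1.7 0.2 3.1
  endloop
 endfacet
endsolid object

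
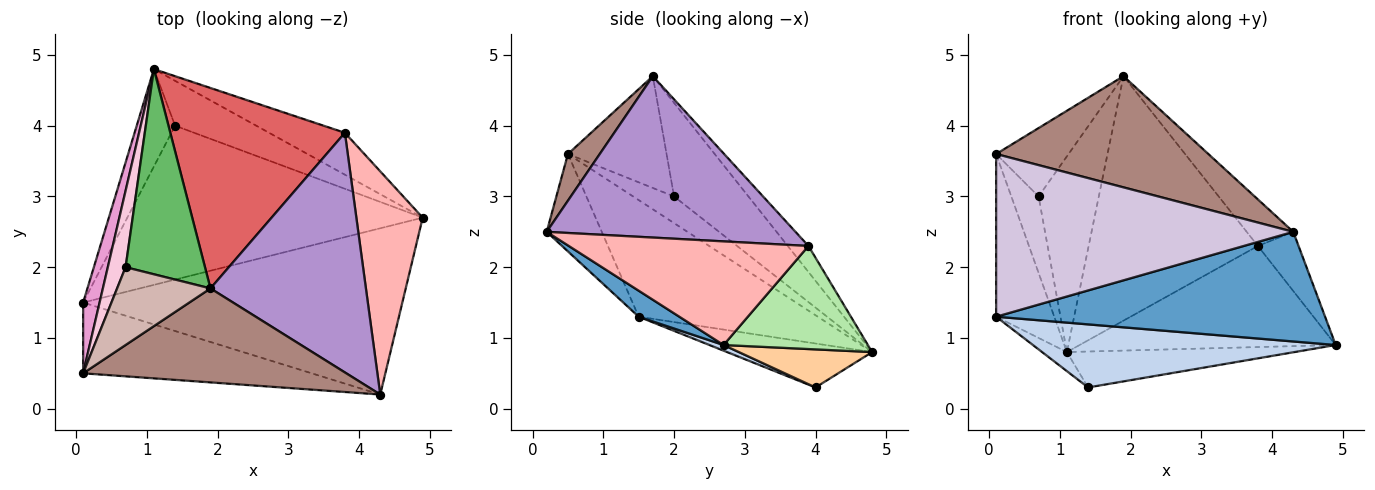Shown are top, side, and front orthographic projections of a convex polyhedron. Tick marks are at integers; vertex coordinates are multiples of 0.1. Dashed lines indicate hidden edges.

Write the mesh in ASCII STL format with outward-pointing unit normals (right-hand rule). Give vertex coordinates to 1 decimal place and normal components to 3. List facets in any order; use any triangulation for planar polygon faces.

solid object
 facet normal 0.068 -0.549 -0.833
  outer loop
   vertex 4.3 0.2 2.5
   vertex 0.1 1.5 1.3
   vertex 4.9 2.7 0.9
  endloop
 endfacet
 facet normal 0.018 -0.379 -0.925
  outer loop
   vertex 1.4 4.0 0.3
   vertex 4.9 2.7 0.9
   vertex 0.1 1.5 1.3
  endloop
 endfacet
 facet normal -0.747 0.128 -0.652
  outer loop
   vertex 1.4 4.0 0.3
   vertex 0.1 1.5 1.3
   vertex 1.1 4.8 0.8
  endloop
 endfacet
 facet normal 0.344 0.587 -0.733
  outer loop
   vertex 1.4 4.0 0.3
   vertex 1.1 4.8 0.8
   vertex 4.9 2.7 0.9
  endloop
 endfacet
 facet normal -0.649 0.525 0.551
  outer loop
   vertex 0.7 2.0 3.0
   vertex 1.9 1.7 4.7
   vertex 1.1 4.8 0.8
  endloop
 endfacet
 facet normal 0.462 0.819 -0.340
  outer loop
   vertex 3.8 3.9 2.3
   vertex 4.9 2.7 0.9
   vertex 1.1 4.8 0.8
  endloop
 endfacet
 facet normal -0.094 0.770 0.631
  outer loop
   vertex 3.8 3.9 2.3
   vertex 1.1 4.8 0.8
   vertex 1.9 1.7 4.7
  endloop
 endfacet
 facet normal 0.834 0.142 0.534
  outer loop
   vertex 3.8 3.9 2.3
   vertex 4.3 0.2 2.5
   vertex 4.9 2.7 0.9
  endloop
 endfacet
 facet normal 0.714 0.134 0.688
  outer loop
   vertex 3.8 3.9 2.3
   vertex 1.9 1.7 4.7
   vertex 4.3 0.2 2.5
  endloop
 endfacet
 facet normal -0.168 -0.904 -0.393
  outer loop
   vertex 0.1 0.5 3.6
   vertex 0.1 1.5 1.3
   vertex 4.3 0.2 2.5
  endloop
 endfacet
 facet normal 0.114 -0.759 0.641
  outer loop
   vertex 0.1 0.5 3.6
   vertex 4.3 0.2 2.5
   vertex 1.9 1.7 4.7
  endloop
 endfacet
 facet normal -0.669 0.491 0.559
  outer loop
   vertex 0.1 0.5 3.6
   vertex 1.9 1.7 4.7
   vertex 0.7 2.0 3.0
  endloop
 endfacet
 facet normal -0.943 0.306 0.133
  outer loop
   vertex 0.1 0.5 3.6
   vertex 1.1 4.8 0.8
   vertex 0.1 1.5 1.3
  endloop
 endfacet
 facet normal -0.728 0.485 0.485
  outer loop
   vertex 0.1 0.5 3.6
   vertex 0.7 2.0 3.0
   vertex 1.1 4.8 0.8
  endloop
 endfacet
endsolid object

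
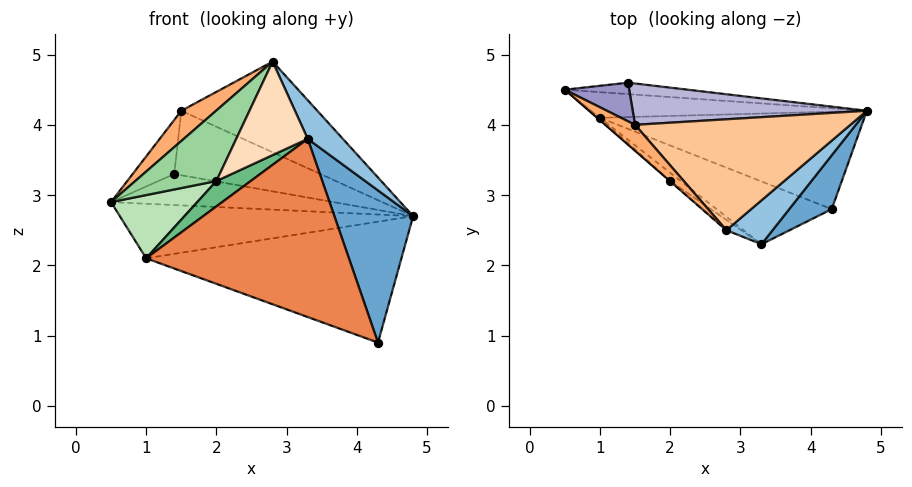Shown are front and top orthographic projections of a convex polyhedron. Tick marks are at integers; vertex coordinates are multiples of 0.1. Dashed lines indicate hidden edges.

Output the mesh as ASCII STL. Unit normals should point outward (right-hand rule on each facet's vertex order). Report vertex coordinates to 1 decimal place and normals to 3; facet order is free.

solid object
 facet normal 0.821 -0.538 0.190
  outer loop
   vertex 4.3 2.8 0.9
   vertex 4.8 4.2 2.7
   vertex 3.3 2.3 3.8
  endloop
 endfacet
 facet normal 0.811 -0.386 0.439
  outer loop
   vertex 2.8 2.5 4.9
   vertex 3.3 2.3 3.8
   vertex 4.8 4.2 2.7
  endloop
 endfacet
 facet normal 0.043 0.904 -0.425
  outer loop
   vertex 1.0 4.1 2.1
   vertex 0.5 4.5 2.9
   vertex 4.8 4.2 2.7
  endloop
 endfacet
 facet normal 0.078 0.776 -0.626
  outer loop
   vertex 1.0 4.1 2.1
   vertex 4.8 4.2 2.7
   vertex 4.3 2.8 0.9
  endloop
 endfacet
 facet normal -0.442 -0.846 -0.298
  outer loop
   vertex 1.0 4.1 2.1
   vertex 4.3 2.8 0.9
   vertex 3.3 2.3 3.8
  endloop
 endfacet
 facet normal -0.775 -0.480 0.412
  outer loop
   vertex 1.5 4.0 4.2
   vertex 0.5 4.5 2.9
   vertex 2.8 2.5 4.9
  endloop
 endfacet
 facet normal 0.299 0.604 0.739
  outer loop
   vertex 1.5 4.0 4.2
   vertex 2.8 2.5 4.9
   vertex 4.8 4.2 2.7
  endloop
 endfacet
 facet normal -0.538 -0.838 -0.092
  outer loop
   vertex 2.0 3.2 3.2
   vertex 3.3 2.3 3.8
   vertex 2.8 2.5 4.9
  endloop
 endfacet
 facet normal -0.458 -0.845 -0.275
  outer loop
   vertex 2.0 3.2 3.2
   vertex 1.0 4.1 2.1
   vertex 3.3 2.3 3.8
  endloop
 endfacet
 facet normal -0.655 -0.756 -0.003
  outer loop
   vertex 2.0 3.2 3.2
   vertex 2.8 2.5 4.9
   vertex 0.5 4.5 2.9
  endloop
 endfacet
 facet normal -0.651 -0.758 -0.028
  outer loop
   vertex 2.0 3.2 3.2
   vertex 0.5 4.5 2.9
   vertex 1.0 4.1 2.1
  endloop
 endfacet
 facet normal 0.049 0.937 -0.345
  outer loop
   vertex 1.4 4.6 3.3
   vertex 4.8 4.2 2.7
   vertex 0.5 4.5 2.9
  endloop
 endfacet
 facet normal -0.329 0.768 0.549
  outer loop
   vertex 1.4 4.6 3.3
   vertex 0.5 4.5 2.9
   vertex 1.5 4.0 4.2
  endloop
 endfacet
 facet normal 0.191 0.826 0.530
  outer loop
   vertex 1.4 4.6 3.3
   vertex 1.5 4.0 4.2
   vertex 4.8 4.2 2.7
  endloop
 endfacet
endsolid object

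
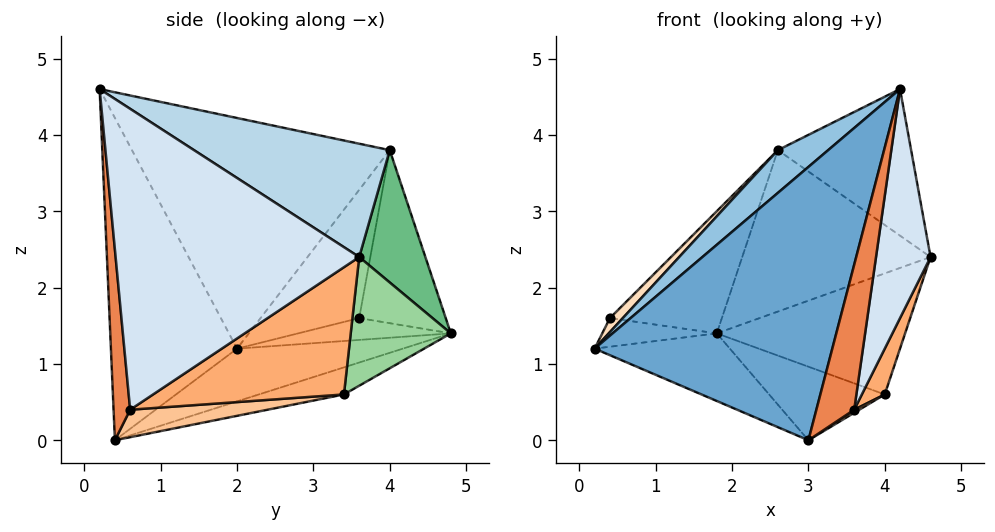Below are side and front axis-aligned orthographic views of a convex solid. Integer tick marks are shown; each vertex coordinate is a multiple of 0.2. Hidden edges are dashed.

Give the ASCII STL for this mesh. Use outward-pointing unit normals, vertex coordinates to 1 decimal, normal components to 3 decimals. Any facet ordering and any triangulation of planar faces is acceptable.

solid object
 facet normal -0.467 -0.880 0.084
  outer loop
   vertex 3.0 0.4 0.0
   vertex 4.2 0.2 4.6
   vertex 0.2 2.0 1.2
  endloop
 endfacet
 facet normal -0.676 -0.132 0.725
  outer loop
   vertex 2.6 4.0 3.8
   vertex 0.2 2.0 1.2
   vertex 4.2 0.2 4.6
  endloop
 endfacet
 facet normal 0.579 0.394 0.714
  outer loop
   vertex 2.6 4.0 3.8
   vertex 4.2 0.2 4.6
   vertex 4.6 3.6 2.4
  endloop
 endfacet
 facet normal 0.964 -0.216 -0.158
  outer loop
   vertex 3.6 0.6 0.4
   vertex 4.6 3.6 2.4
   vertex 4.2 0.2 4.6
  endloop
 endfacet
 facet normal 0.398 -0.906 -0.143
  outer loop
   vertex 3.6 0.6 0.4
   vertex 4.2 0.2 4.6
   vertex 3.0 0.4 0.0
  endloop
 endfacet
 facet normal 0.946 -0.114 -0.303
  outer loop
   vertex 3.6 0.6 0.4
   vertex 4.0 3.4 0.6
   vertex 4.6 3.6 2.4
  endloop
 endfacet
 facet normal 0.559 -0.021 -0.829
  outer loop
   vertex 3.6 0.6 0.4
   vertex 3.0 0.4 0.0
   vertex 4.0 3.4 0.6
  endloop
 endfacet
 facet normal -0.696 -0.091 0.712
  outer loop
   vertex 0.4 3.6 1.6
   vertex 0.2 2.0 1.2
   vertex 2.6 4.0 3.8
  endloop
 endfacet
 facet normal 0.325 0.924 0.200
  outer loop
   vertex 1.8 4.8 1.4
   vertex 2.6 4.0 3.8
   vertex 4.6 3.6 2.4
  endloop
 endfacet
 facet normal 0.455 0.856 -0.247
  outer loop
   vertex 1.8 4.8 1.4
   vertex 4.6 3.6 2.4
   vertex 4.0 3.4 0.6
  endloop
 endfacet
 facet normal -0.554 0.717 0.424
  outer loop
   vertex 1.8 4.8 1.4
   vertex 0.4 3.6 1.6
   vertex 2.6 4.0 3.8
  endloop
 endfacet
 facet normal -0.185 0.252 -0.950
  outer loop
   vertex 1.8 4.8 1.4
   vertex 4.0 3.4 0.6
   vertex 3.0 0.4 0.0
  endloop
 endfacet
 facet normal -0.273 0.223 -0.936
  outer loop
   vertex 1.8 4.8 1.4
   vertex 3.0 0.4 0.0
   vertex 0.2 2.0 1.2
  endloop
 endfacet
 facet normal -0.358 0.268 -0.894
  outer loop
   vertex 1.8 4.8 1.4
   vertex 0.2 2.0 1.2
   vertex 0.4 3.6 1.6
  endloop
 endfacet
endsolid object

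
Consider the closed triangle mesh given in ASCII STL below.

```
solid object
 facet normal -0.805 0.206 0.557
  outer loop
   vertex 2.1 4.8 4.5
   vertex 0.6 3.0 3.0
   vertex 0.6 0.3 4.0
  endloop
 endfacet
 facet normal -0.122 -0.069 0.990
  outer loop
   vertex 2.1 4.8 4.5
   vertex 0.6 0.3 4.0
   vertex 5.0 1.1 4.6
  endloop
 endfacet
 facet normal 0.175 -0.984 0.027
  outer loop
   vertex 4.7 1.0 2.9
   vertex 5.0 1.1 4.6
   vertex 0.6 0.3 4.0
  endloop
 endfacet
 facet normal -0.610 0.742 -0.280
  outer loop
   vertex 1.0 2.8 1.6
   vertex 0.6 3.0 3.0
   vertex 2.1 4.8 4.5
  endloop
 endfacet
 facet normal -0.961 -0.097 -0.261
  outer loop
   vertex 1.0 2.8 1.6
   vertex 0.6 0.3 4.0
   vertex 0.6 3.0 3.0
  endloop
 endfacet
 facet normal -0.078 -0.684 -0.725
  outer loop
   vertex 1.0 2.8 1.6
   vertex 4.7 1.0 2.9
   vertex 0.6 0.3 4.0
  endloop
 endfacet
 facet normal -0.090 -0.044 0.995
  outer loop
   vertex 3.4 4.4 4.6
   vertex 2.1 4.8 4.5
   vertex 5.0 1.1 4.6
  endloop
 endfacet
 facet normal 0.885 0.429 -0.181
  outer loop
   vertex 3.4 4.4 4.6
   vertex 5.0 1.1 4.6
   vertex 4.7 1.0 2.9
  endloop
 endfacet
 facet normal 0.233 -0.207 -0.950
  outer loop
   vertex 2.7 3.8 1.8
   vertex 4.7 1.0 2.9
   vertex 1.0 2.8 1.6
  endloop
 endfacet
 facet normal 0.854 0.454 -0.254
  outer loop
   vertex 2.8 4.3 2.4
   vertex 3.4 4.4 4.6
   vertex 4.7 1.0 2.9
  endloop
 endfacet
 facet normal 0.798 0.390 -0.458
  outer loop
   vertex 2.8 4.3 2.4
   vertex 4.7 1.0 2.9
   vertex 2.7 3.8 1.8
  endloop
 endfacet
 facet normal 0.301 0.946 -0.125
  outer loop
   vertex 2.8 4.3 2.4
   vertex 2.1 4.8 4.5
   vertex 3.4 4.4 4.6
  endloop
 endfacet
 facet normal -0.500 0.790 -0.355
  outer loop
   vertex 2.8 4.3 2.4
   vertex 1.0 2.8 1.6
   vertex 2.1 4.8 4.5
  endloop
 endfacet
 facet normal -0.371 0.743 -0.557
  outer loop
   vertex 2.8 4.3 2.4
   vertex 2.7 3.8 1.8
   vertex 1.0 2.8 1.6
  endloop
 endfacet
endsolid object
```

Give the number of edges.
21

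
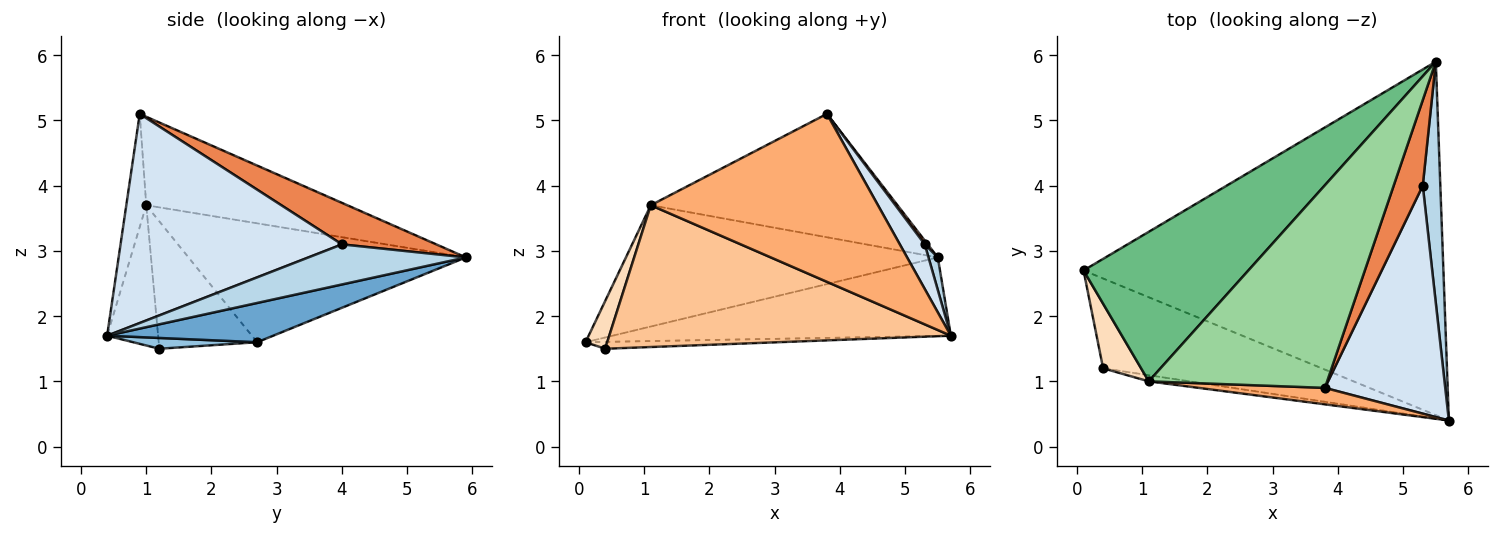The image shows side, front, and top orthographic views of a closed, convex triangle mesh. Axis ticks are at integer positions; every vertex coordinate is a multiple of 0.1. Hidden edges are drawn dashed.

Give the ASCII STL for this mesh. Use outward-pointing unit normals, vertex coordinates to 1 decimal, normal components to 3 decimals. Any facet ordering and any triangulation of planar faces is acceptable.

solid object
 facet normal 0.106 0.216 -0.971
  outer loop
   vertex 5.5 5.9 2.9
   vertex 5.7 0.4 1.7
   vertex 0.1 2.7 1.6
  endloop
 endfacet
 facet normal 0.049 0.076 -0.996
  outer loop
   vertex 0.4 1.2 1.5
   vertex 0.1 2.7 1.6
   vertex 5.7 0.4 1.7
  endloop
 endfacet
 facet normal 0.915 -0.054 0.401
  outer loop
   vertex 5.3 4.0 3.1
   vertex 5.7 0.4 1.7
   vertex 5.5 5.9 2.9
  endloop
 endfacet
 facet normal 0.863 -0.097 0.496
  outer loop
   vertex 5.3 4.0 3.1
   vertex 3.8 0.9 5.1
   vertex 5.7 0.4 1.7
  endloop
 endfacet
 facet normal 0.818 -0.026 0.574
  outer loop
   vertex 5.3 4.0 3.1
   vertex 5.5 5.9 2.9
   vertex 3.8 0.9 5.1
  endloop
 endfacet
 facet normal -0.087 -0.991 0.097
  outer loop
   vertex 1.1 1.0 3.7
   vertex 5.7 0.4 1.7
   vertex 3.8 0.9 5.1
  endloop
 endfacet
 facet normal -0.148 -0.988 -0.043
  outer loop
   vertex 1.1 1.0 3.7
   vertex 0.4 1.2 1.5
   vertex 5.7 0.4 1.7
  endloop
 endfacet
 facet normal -0.938 -0.206 0.280
  outer loop
   vertex 1.1 1.0 3.7
   vertex 0.1 2.7 1.6
   vertex 0.4 1.2 1.5
  endloop
 endfacet
 facet normal -0.489 0.550 0.678
  outer loop
   vertex 1.1 1.0 3.7
   vertex 5.5 5.9 2.9
   vertex 0.1 2.7 1.6
  endloop
 endfacet
 facet normal -0.390 0.479 0.787
  outer loop
   vertex 1.1 1.0 3.7
   vertex 3.8 0.9 5.1
   vertex 5.5 5.9 2.9
  endloop
 endfacet
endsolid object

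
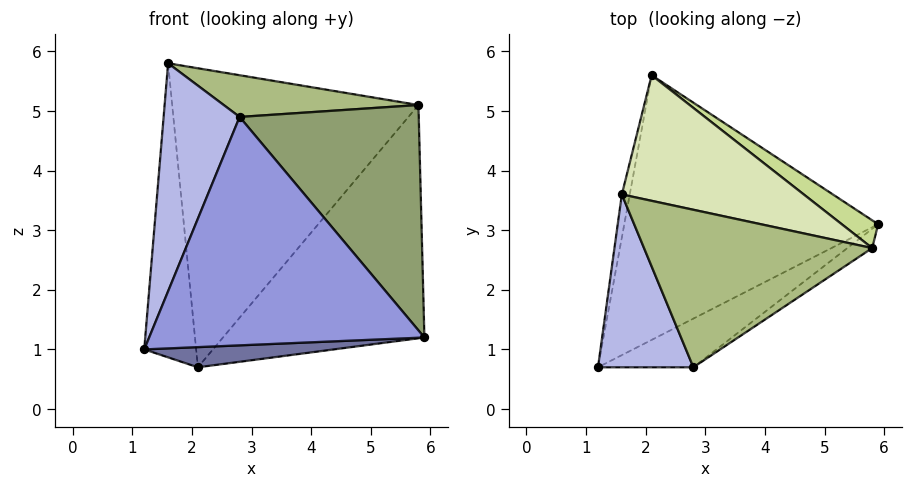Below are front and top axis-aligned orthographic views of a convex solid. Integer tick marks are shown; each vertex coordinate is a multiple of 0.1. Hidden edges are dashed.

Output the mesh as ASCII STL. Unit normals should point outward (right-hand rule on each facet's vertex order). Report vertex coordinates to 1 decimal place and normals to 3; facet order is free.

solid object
 facet normal 0.081 -0.076 -0.994
  outer loop
   vertex 2.1 5.6 0.7
   vertex 5.9 3.1 1.2
   vertex 1.2 0.7 1.0
  endloop
 endfacet
 facet normal -0.983 0.179 -0.026
  outer loop
   vertex 1.6 3.6 5.8
   vertex 2.1 5.6 0.7
   vertex 1.2 0.7 1.0
  endloop
 endfacet
 facet normal 0.453 -0.872 -0.186
  outer loop
   vertex 2.8 0.7 4.9
   vertex 1.2 0.7 1.0
   vertex 5.9 3.1 1.2
  endloop
 endfacet
 facet normal -0.827 -0.448 0.339
  outer loop
   vertex 2.8 0.7 4.9
   vertex 1.6 3.6 5.8
   vertex 1.2 0.7 1.0
  endloop
 endfacet
 facet normal 0.557 -0.828 -0.071
  outer loop
   vertex 5.8 2.7 5.1
   vertex 2.8 0.7 4.9
   vertex 5.9 3.1 1.2
  endloop
 endfacet
 facet normal 0.106 -0.255 0.961
  outer loop
   vertex 5.8 2.7 5.1
   vertex 1.6 3.6 5.8
   vertex 2.8 0.7 4.9
  endloop
 endfacet
 facet normal 0.538 0.837 0.100
  outer loop
   vertex 5.8 2.7 5.1
   vertex 5.9 3.1 1.2
   vertex 2.1 5.6 0.7
  endloop
 endfacet
 facet normal 0.254 0.892 0.375
  outer loop
   vertex 5.8 2.7 5.1
   vertex 2.1 5.6 0.7
   vertex 1.6 3.6 5.8
  endloop
 endfacet
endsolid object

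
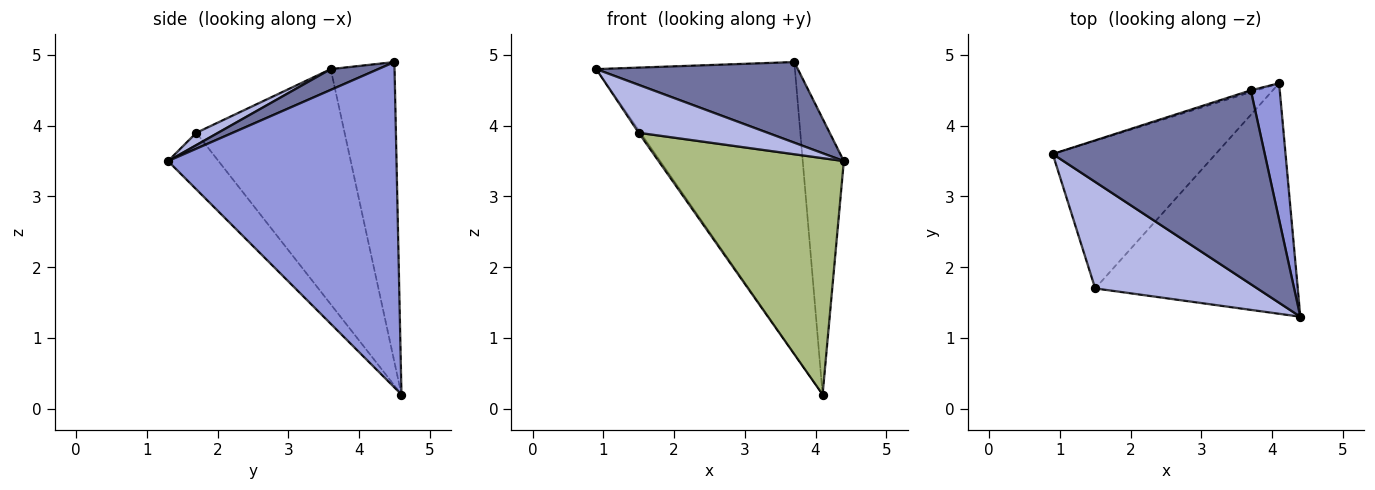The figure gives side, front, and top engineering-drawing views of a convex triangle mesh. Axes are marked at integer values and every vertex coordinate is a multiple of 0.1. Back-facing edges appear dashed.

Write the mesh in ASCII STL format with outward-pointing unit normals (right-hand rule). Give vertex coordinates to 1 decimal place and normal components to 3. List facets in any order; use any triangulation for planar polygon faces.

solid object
 facet normal 0.090 -0.383 0.920
  outer loop
   vertex 3.7 4.5 4.9
   vertex 0.9 3.6 4.8
   vertex 4.4 1.3 3.5
  endloop
 endfacet
 facet normal -0.306 0.952 -0.006
  outer loop
   vertex 3.7 4.5 4.9
   vertex 4.1 4.6 0.2
   vertex 0.9 3.6 4.8
  endloop
 endfacet
 facet normal 0.980 0.176 0.087
  outer loop
   vertex 3.7 4.5 4.9
   vertex 4.4 1.3 3.5
   vertex 4.1 4.6 0.2
  endloop
 endfacet
 facet normal 0.069 -0.409 0.910
  outer loop
   vertex 1.5 1.7 3.9
   vertex 4.4 1.3 3.5
   vertex 0.9 3.6 4.8
  endloop
 endfacet
 facet normal -0.822 0.010 -0.570
  outer loop
   vertex 1.5 1.7 3.9
   vertex 0.9 3.6 4.8
   vertex 4.1 4.6 0.2
  endloop
 endfacet
 facet normal -0.191 -0.703 -0.685
  outer loop
   vertex 1.5 1.7 3.9
   vertex 4.1 4.6 0.2
   vertex 4.4 1.3 3.5
  endloop
 endfacet
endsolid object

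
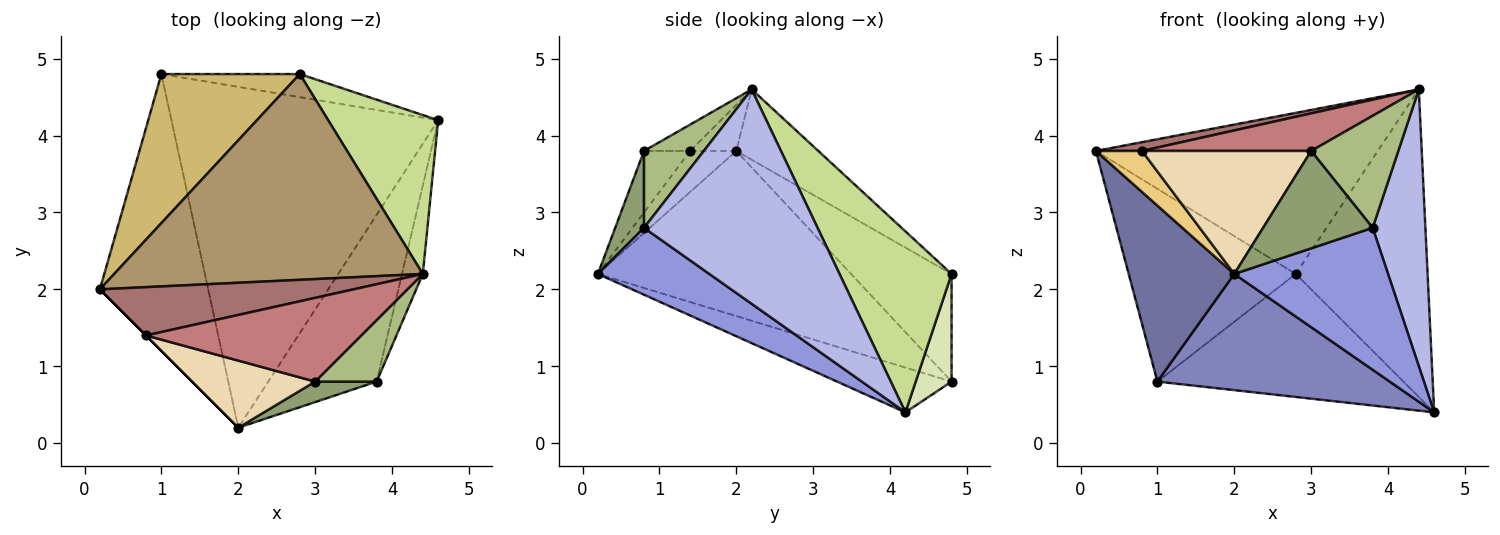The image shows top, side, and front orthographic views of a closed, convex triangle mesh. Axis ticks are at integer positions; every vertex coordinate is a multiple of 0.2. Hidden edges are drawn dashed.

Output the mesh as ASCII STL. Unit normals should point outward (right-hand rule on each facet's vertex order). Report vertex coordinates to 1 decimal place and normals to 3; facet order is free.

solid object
 facet normal -0.790 -0.329 -0.518
  outer loop
   vertex 1.0 4.8 0.8
   vertex 2.0 0.2 2.2
   vertex 0.2 2.0 3.8
  endloop
 endfacet
 facet normal -0.157 -0.319 -0.935
  outer loop
   vertex 1.0 4.8 0.8
   vertex 4.6 4.2 0.4
   vertex 2.0 0.2 2.2
  endloop
 endfacet
 facet normal 0.425 -0.587 -0.689
  outer loop
   vertex 3.8 0.8 2.8
   vertex 2.0 0.2 2.2
   vertex 4.6 4.2 0.4
  endloop
 endfacet
 facet normal 0.953 -0.289 -0.092
  outer loop
   vertex 3.8 0.8 2.8
   vertex 4.6 4.2 0.4
   vertex 4.4 2.2 4.6
  endloop
 endfacet
 facet normal 0.249 -0.948 0.200
  outer loop
   vertex 3.8 0.8 2.8
   vertex 3.0 0.8 3.8
   vertex 2.0 0.2 2.2
  endloop
 endfacet
 facet normal 0.515 -0.751 0.412
  outer loop
   vertex 3.8 0.8 2.8
   vertex 4.4 2.2 4.6
   vertex 3.0 0.8 3.8
  endloop
 endfacet
 facet normal 0.603 0.709 0.366
  outer loop
   vertex 2.8 4.8 2.2
   vertex 4.4 2.2 4.6
   vertex 4.6 4.2 0.4
  endloop
 endfacet
 facet normal 0.142 0.973 -0.182
  outer loop
   vertex 2.8 4.8 2.2
   vertex 4.6 4.2 0.4
   vertex 1.0 4.8 0.8
  endloop
 endfacet
 facet normal -0.177 0.607 0.775
  outer loop
   vertex 2.8 4.8 2.2
   vertex 0.2 2.0 3.8
   vertex 4.4 2.2 4.6
  endloop
 endfacet
 facet normal -0.430 0.714 0.552
  outer loop
   vertex 2.8 4.8 2.2
   vertex 1.0 4.8 0.8
   vertex 0.2 2.0 3.8
  endloop
 endfacet
 facet normal -0.707 -0.707 0.000
  outer loop
   vertex 0.8 1.4 3.8
   vertex 0.2 2.0 3.8
   vertex 2.0 0.2 2.2
  endloop
 endfacet
 facet normal -0.233 -0.854 0.466
  outer loop
   vertex 0.8 1.4 3.8
   vertex 2.0 0.2 2.2
   vertex 3.0 0.8 3.8
  endloop
 endfacet
 facet normal -0.176 -0.176 0.968
  outer loop
   vertex 0.8 1.4 3.8
   vertex 4.4 2.2 4.6
   vertex 0.2 2.0 3.8
  endloop
 endfacet
 facet normal -0.111 -0.407 0.907
  outer loop
   vertex 0.8 1.4 3.8
   vertex 3.0 0.8 3.8
   vertex 4.4 2.2 4.6
  endloop
 endfacet
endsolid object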